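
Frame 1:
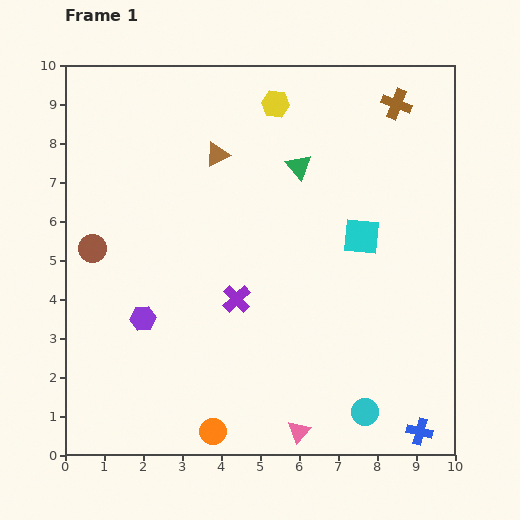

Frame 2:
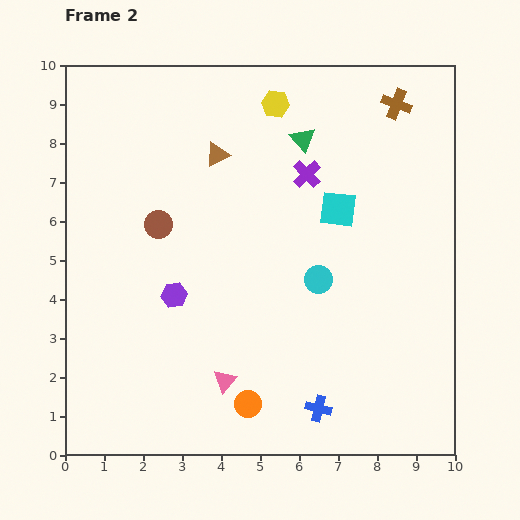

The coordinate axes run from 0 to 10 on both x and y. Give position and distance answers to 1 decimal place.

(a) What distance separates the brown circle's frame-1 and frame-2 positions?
1.8

The brown circle moved from (0.7, 5.3) to (2.4, 5.9), a distance of √(1.7² + 0.6²) ≈ 1.8.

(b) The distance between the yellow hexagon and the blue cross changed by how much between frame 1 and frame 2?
-1.3

Distance in frame 1: 9.2. Distance in frame 2: 7.9.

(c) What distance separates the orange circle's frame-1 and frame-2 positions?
1.1

The orange circle moved from (3.8, 0.6) to (4.7, 1.3), a distance of √(0.9² + 0.7²) ≈ 1.1.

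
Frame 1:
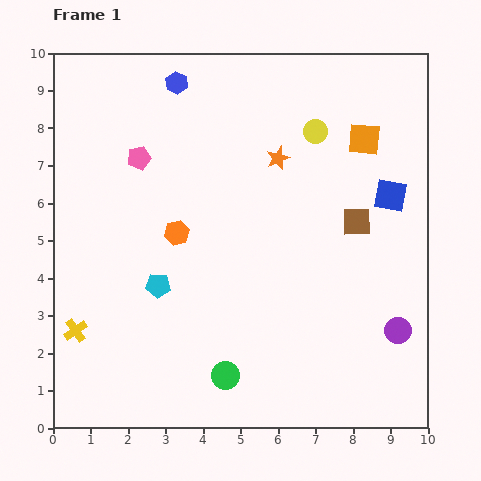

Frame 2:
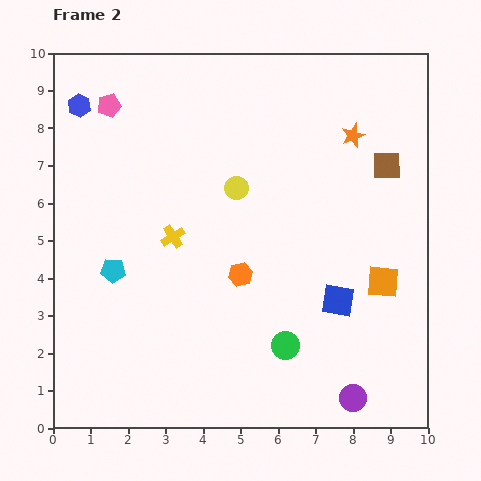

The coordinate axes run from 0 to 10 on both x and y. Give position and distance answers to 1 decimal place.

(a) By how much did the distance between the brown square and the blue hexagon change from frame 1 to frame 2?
+2.3

Distance in frame 1: 6.1. Distance in frame 2: 8.4.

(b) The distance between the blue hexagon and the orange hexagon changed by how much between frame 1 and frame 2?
+2.2

Distance in frame 1: 4.0. Distance in frame 2: 6.2.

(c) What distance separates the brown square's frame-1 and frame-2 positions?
1.7

The brown square moved from (8.1, 5.5) to (8.9, 7.0), a distance of √(0.8² + 1.5²) ≈ 1.7.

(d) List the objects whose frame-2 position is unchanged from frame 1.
none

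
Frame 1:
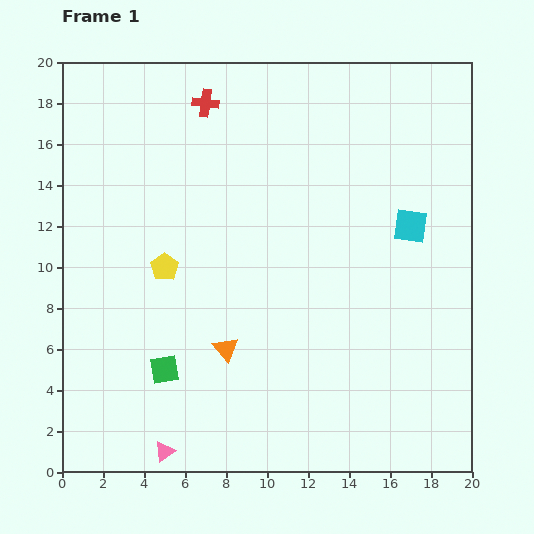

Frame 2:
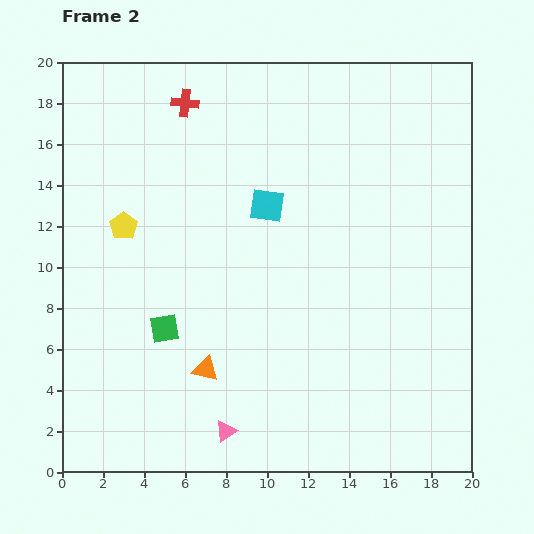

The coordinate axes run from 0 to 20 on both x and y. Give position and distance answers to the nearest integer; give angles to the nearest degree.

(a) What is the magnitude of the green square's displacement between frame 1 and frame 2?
2

The green square moved from (5, 5) to (5, 7), a distance of √(0² + 2²) ≈ 2.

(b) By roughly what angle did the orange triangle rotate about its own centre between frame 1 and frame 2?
38° counter-clockwise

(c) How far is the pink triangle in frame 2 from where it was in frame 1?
3

The pink triangle moved from (5, 1) to (8, 2), a distance of √(3² + 1²) ≈ 3.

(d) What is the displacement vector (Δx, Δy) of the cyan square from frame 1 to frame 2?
(-7, 1)

The cyan square was at (17, 12) in frame 1 and (10, 13) in frame 2.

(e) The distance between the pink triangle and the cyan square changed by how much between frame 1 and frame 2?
-5

Distance in frame 1: 16. Distance in frame 2: 11.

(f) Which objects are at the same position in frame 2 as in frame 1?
none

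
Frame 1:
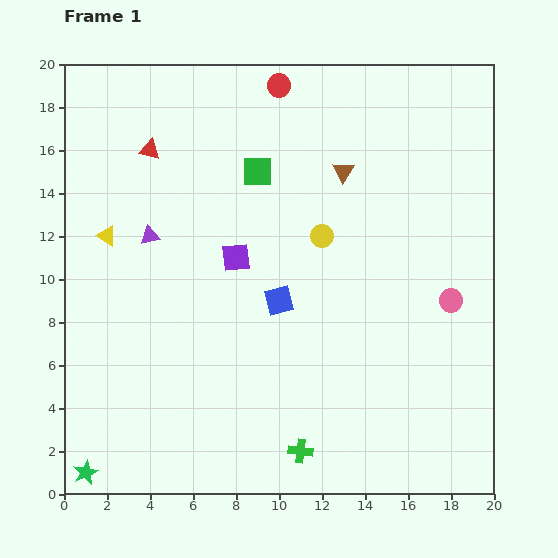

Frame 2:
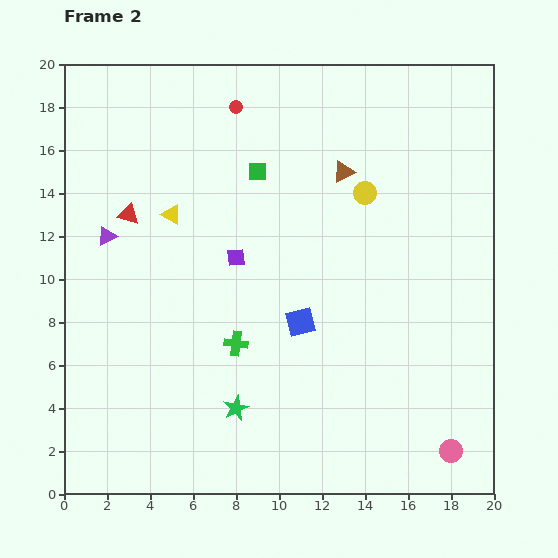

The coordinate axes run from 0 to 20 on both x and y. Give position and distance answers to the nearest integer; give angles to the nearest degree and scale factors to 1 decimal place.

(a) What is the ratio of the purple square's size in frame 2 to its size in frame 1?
0.6×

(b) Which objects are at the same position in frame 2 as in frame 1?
the green square, the brown triangle, the purple square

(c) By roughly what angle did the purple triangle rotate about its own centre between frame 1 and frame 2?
16° counter-clockwise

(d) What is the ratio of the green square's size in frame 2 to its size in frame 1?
0.6×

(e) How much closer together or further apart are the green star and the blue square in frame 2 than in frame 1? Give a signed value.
-7

Distance in frame 1: 12. Distance in frame 2: 5.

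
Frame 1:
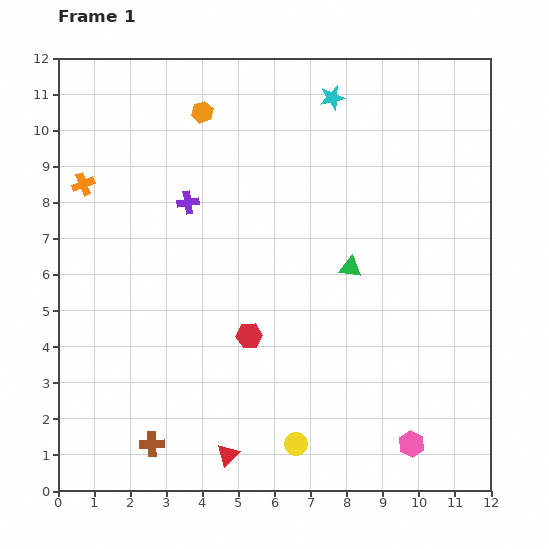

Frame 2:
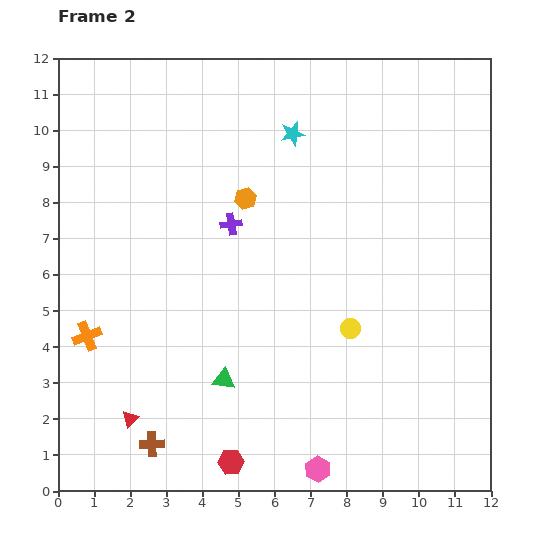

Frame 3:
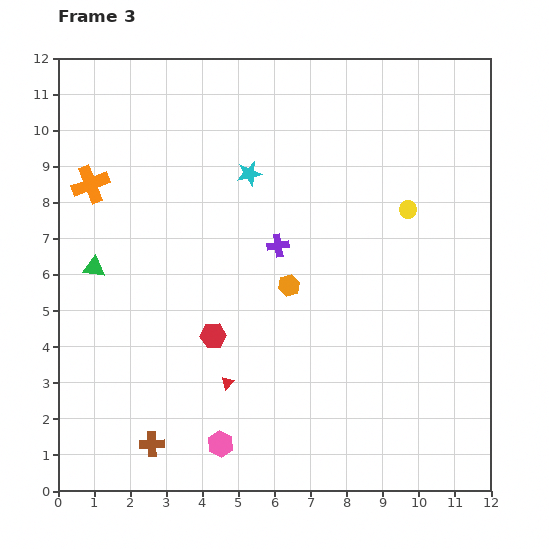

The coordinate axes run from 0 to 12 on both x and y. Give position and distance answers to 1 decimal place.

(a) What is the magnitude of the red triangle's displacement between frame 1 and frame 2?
2.9

The red triangle moved from (4.7, 1.0) to (2.0, 2.0), a distance of √(2.7² + 1.0²) ≈ 2.9.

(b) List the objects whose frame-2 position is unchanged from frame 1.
the brown cross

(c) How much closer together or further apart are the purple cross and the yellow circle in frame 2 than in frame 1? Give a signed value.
-2.9

Distance in frame 1: 7.3. Distance in frame 2: 4.4.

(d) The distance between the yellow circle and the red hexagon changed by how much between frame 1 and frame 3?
+3.1

Distance in frame 1: 3.3. Distance in frame 3: 6.4.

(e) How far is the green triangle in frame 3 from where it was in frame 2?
4.8

The green triangle moved from (4.6, 3.1) to (1.0, 6.2), a distance of √(3.6² + 3.1²) ≈ 4.8.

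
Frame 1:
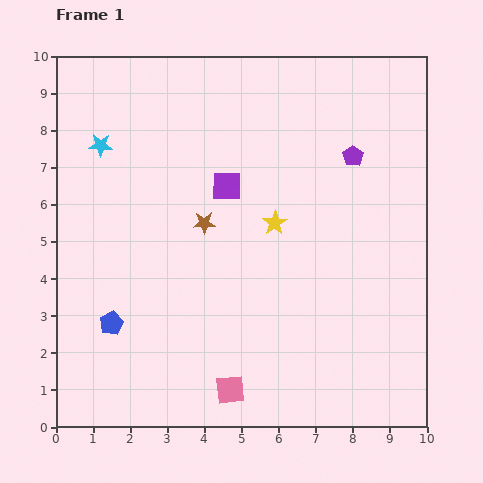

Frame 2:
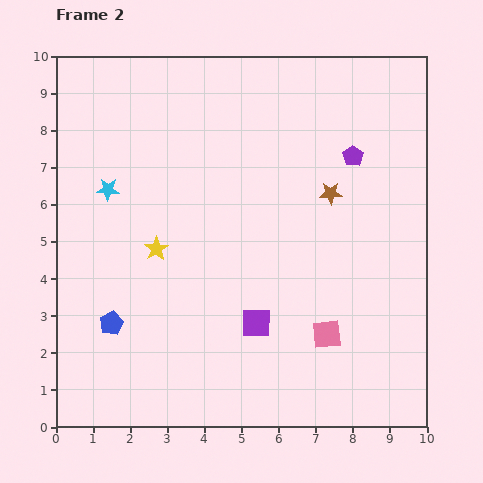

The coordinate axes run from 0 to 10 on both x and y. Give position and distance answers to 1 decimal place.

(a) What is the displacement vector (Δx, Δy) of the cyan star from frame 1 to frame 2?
(0.2, -1.2)

The cyan star was at (1.2, 7.6) in frame 1 and (1.4, 6.4) in frame 2.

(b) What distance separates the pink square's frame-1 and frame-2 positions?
3.0

The pink square moved from (4.7, 1.0) to (7.3, 2.5), a distance of √(2.6² + 1.5²) ≈ 3.0.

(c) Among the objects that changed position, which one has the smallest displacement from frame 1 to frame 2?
the cyan star

(moved 1.2)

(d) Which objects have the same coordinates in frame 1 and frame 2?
the purple pentagon, the blue pentagon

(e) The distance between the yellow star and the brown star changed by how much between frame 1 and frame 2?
+3.0

Distance in frame 1: 1.9. Distance in frame 2: 4.9.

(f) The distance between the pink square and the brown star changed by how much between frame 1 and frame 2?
-0.8

Distance in frame 1: 4.6. Distance in frame 2: 3.8.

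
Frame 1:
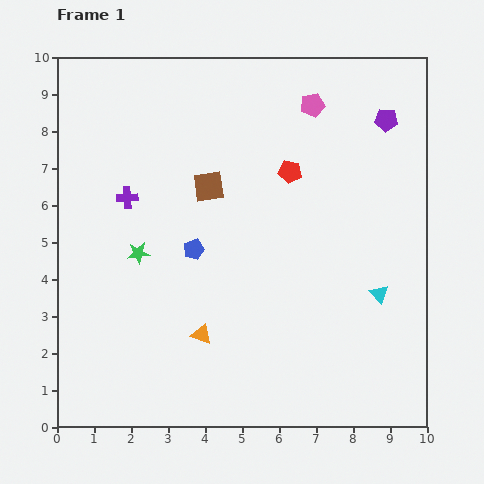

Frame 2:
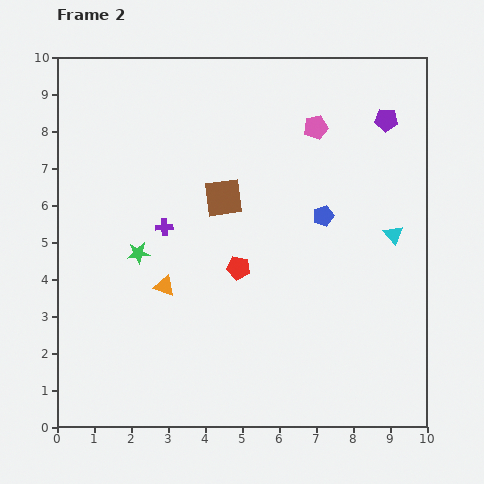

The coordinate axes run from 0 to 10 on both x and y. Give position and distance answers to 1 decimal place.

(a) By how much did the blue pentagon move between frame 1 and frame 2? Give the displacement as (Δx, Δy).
(3.5, 0.9)

The blue pentagon was at (3.7, 4.8) in frame 1 and (7.2, 5.7) in frame 2.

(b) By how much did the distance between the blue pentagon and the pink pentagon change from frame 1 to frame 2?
-2.6

Distance in frame 1: 5.0. Distance in frame 2: 2.4.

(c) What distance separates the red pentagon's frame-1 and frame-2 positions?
3.0

The red pentagon moved from (6.3, 6.9) to (4.9, 4.3), a distance of √(1.4² + 2.6²) ≈ 3.0.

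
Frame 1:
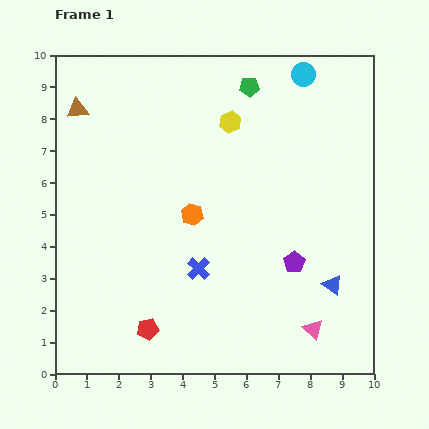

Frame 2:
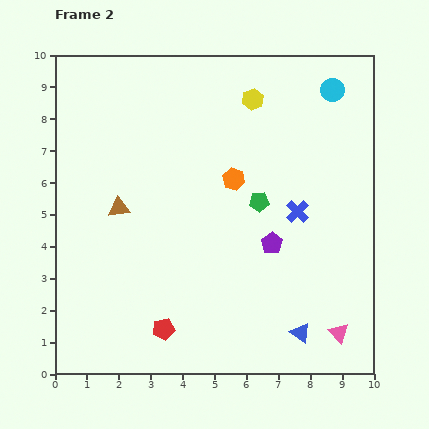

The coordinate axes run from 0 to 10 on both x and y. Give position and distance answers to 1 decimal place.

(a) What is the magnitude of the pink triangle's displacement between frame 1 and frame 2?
0.8

The pink triangle moved from (8.1, 1.4) to (8.9, 1.3), a distance of √(0.8² + 0.1²) ≈ 0.8.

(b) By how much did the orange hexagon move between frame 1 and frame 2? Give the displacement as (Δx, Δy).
(1.3, 1.1)

The orange hexagon was at (4.3, 5.0) in frame 1 and (5.6, 6.1) in frame 2.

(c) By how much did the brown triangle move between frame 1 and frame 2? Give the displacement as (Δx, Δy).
(1.3, -3.1)

The brown triangle was at (0.7, 8.3) in frame 1 and (2.0, 5.2) in frame 2.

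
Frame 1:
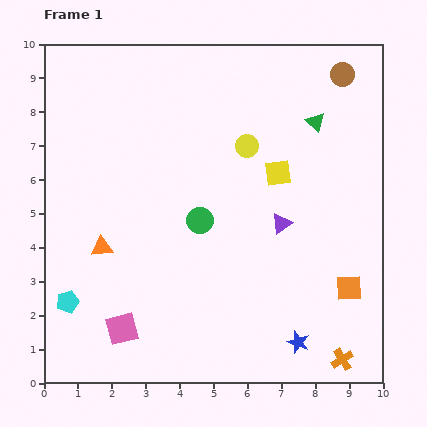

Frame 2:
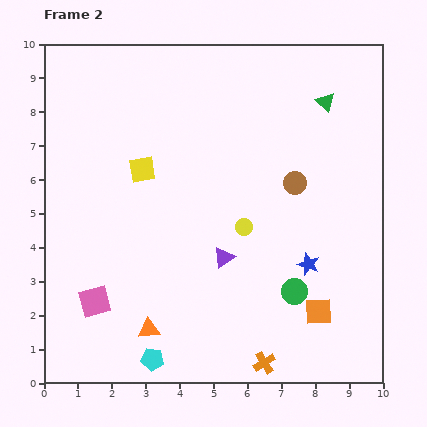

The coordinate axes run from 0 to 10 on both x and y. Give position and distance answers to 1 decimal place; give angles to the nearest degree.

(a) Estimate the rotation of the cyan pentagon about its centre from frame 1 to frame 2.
23° clockwise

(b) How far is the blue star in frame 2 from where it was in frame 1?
2.3

The blue star moved from (7.5, 1.2) to (7.8, 3.5), a distance of √(0.3² + 2.3²) ≈ 2.3.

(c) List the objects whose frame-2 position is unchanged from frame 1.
none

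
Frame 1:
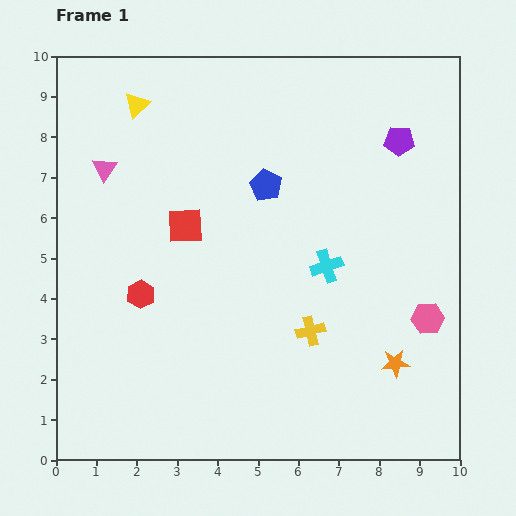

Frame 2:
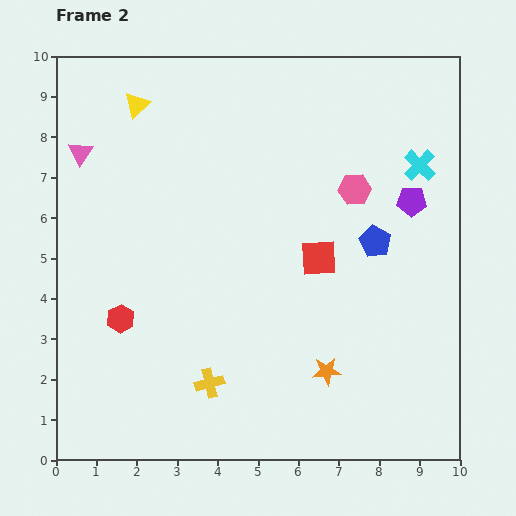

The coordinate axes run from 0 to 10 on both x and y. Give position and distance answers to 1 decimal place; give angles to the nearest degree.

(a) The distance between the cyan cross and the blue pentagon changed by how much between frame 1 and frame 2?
-0.3

Distance in frame 1: 2.5. Distance in frame 2: 2.2.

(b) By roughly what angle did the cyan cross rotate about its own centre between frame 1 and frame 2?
28° counter-clockwise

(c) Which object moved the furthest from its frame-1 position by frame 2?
the pink hexagon

(moved 3.7; next 3.4)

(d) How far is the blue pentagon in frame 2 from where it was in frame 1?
3.0

The blue pentagon moved from (5.2, 6.8) to (7.9, 5.4), a distance of √(2.7² + 1.4²) ≈ 3.0.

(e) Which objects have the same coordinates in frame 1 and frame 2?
the yellow triangle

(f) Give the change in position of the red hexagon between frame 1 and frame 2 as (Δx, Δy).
(-0.5, -0.6)

The red hexagon was at (2.1, 4.1) in frame 1 and (1.6, 3.5) in frame 2.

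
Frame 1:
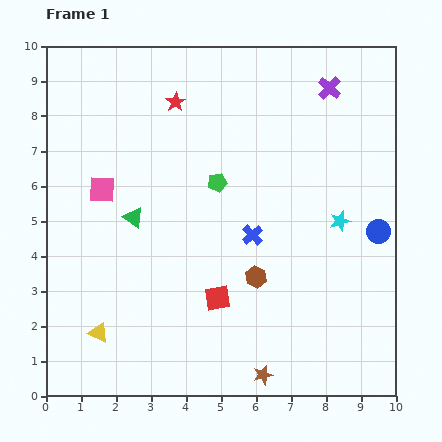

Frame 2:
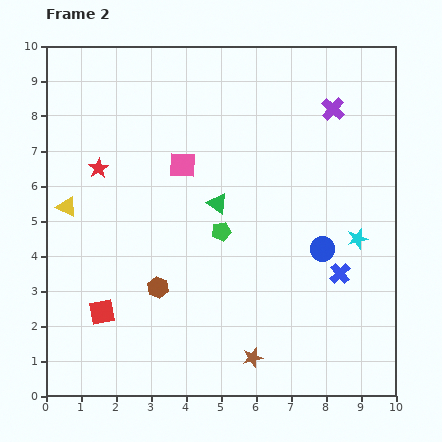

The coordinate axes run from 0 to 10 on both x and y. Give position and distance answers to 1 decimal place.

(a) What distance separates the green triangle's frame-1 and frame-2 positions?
2.4

The green triangle moved from (2.5, 5.1) to (4.9, 5.5), a distance of √(2.4² + 0.4²) ≈ 2.4.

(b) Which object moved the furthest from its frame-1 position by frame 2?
the yellow triangle

(moved 3.7; next 3.3)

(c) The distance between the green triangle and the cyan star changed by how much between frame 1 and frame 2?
-1.8

Distance in frame 1: 5.9. Distance in frame 2: 4.1.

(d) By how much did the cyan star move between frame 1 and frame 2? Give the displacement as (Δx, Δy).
(0.5, -0.5)

The cyan star was at (8.4, 5.0) in frame 1 and (8.9, 4.5) in frame 2.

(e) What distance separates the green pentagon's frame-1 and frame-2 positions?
1.4

The green pentagon moved from (4.9, 6.1) to (5.0, 4.7), a distance of √(0.1² + 1.4²) ≈ 1.4.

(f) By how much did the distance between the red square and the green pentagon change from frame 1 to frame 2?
+0.8

Distance in frame 1: 3.3. Distance in frame 2: 4.1.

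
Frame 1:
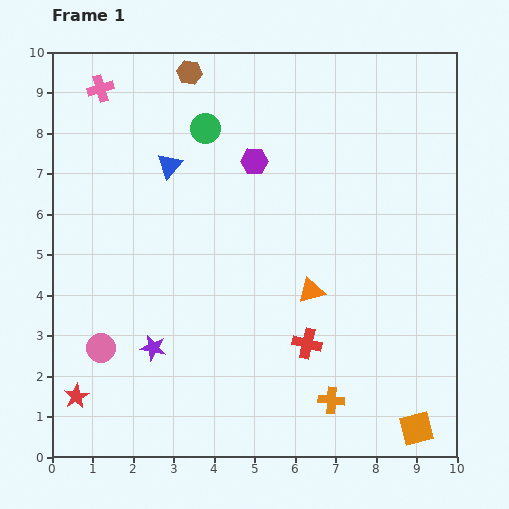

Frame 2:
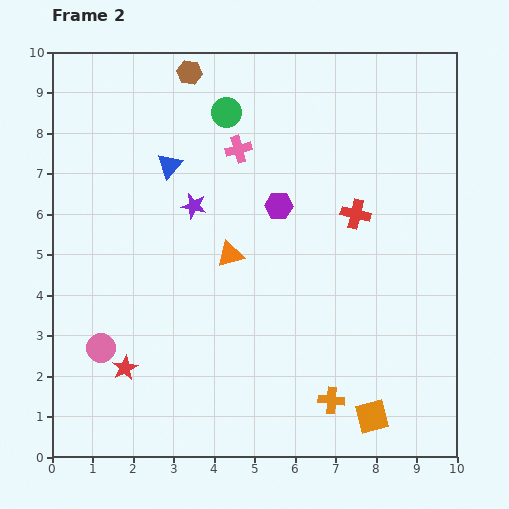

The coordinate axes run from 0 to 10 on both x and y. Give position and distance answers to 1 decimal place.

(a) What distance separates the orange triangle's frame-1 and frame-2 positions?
2.2

The orange triangle moved from (6.4, 4.1) to (4.4, 5.0), a distance of √(2.0² + 0.9²) ≈ 2.2.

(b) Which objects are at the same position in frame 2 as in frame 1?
the brown hexagon, the orange cross, the pink circle, the blue triangle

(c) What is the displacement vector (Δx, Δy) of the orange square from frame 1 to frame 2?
(-1.1, 0.3)

The orange square was at (9.0, 0.7) in frame 1 and (7.9, 1.0) in frame 2.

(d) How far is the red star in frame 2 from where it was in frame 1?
1.4

The red star moved from (0.6, 1.5) to (1.8, 2.2), a distance of √(1.2² + 0.7²) ≈ 1.4.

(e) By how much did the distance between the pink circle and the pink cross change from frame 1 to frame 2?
-0.4

Distance in frame 1: 6.4. Distance in frame 2: 6.0.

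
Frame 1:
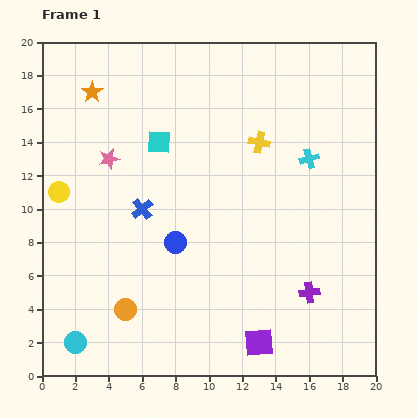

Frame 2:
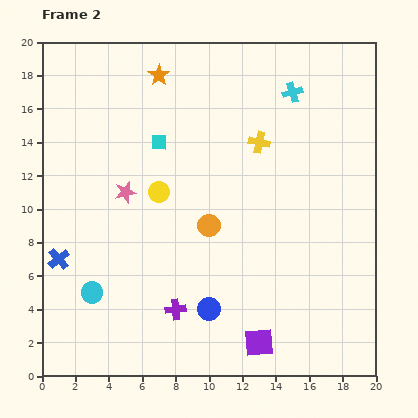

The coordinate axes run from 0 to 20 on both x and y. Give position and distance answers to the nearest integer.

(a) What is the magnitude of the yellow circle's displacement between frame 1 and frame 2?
6

The yellow circle moved from (1, 11) to (7, 11), a distance of √(6² + 0²) ≈ 6.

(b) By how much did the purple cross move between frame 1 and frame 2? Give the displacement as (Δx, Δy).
(-8, -1)

The purple cross was at (16, 5) in frame 1 and (8, 4) in frame 2.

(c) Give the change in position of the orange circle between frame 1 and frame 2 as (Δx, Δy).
(5, 5)

The orange circle was at (5, 4) in frame 1 and (10, 9) in frame 2.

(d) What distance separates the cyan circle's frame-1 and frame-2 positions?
3

The cyan circle moved from (2, 2) to (3, 5), a distance of √(1² + 3²) ≈ 3.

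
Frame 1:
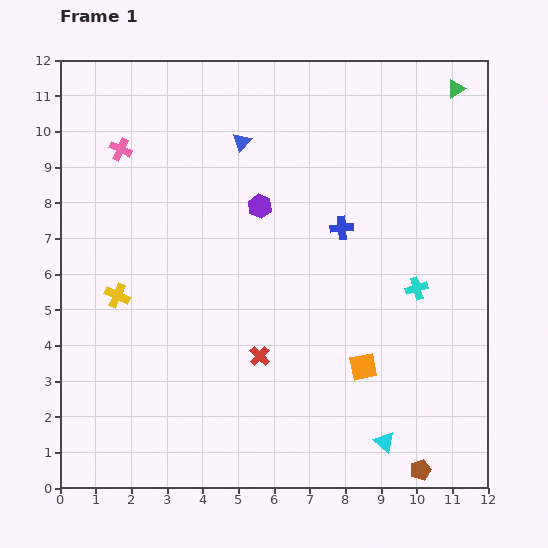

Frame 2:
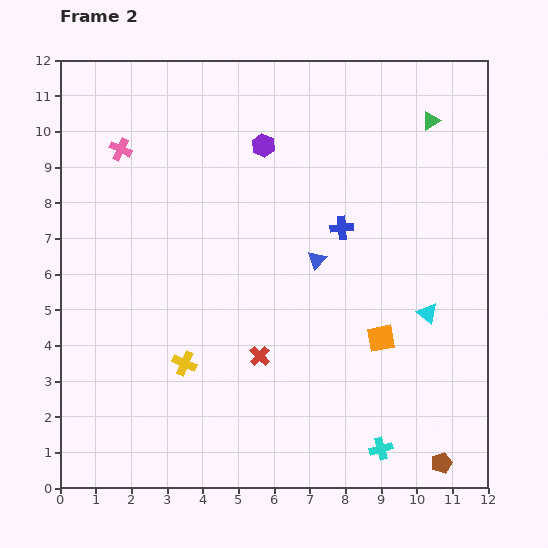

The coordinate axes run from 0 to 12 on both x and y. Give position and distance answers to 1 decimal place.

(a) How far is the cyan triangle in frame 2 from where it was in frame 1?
3.8

The cyan triangle moved from (9.1, 1.3) to (10.3, 4.9), a distance of √(1.2² + 3.6²) ≈ 3.8.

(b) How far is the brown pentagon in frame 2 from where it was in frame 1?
0.6

The brown pentagon moved from (10.1, 0.5) to (10.7, 0.7), a distance of √(0.6² + 0.2²) ≈ 0.6.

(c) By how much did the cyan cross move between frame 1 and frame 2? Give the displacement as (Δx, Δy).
(-1.0, -4.5)

The cyan cross was at (10.0, 5.6) in frame 1 and (9.0, 1.1) in frame 2.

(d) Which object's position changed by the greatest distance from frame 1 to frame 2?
the cyan cross

(moved 4.6; next 3.9)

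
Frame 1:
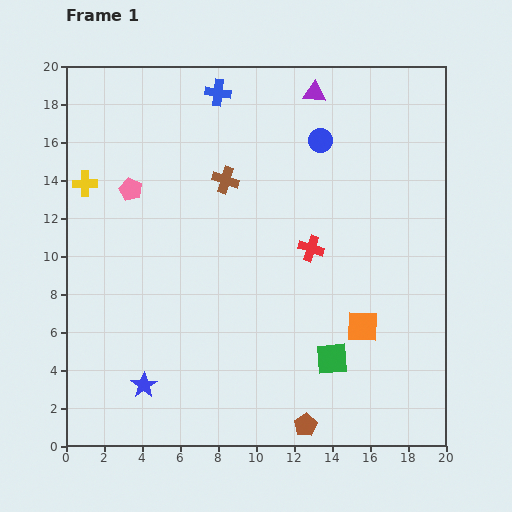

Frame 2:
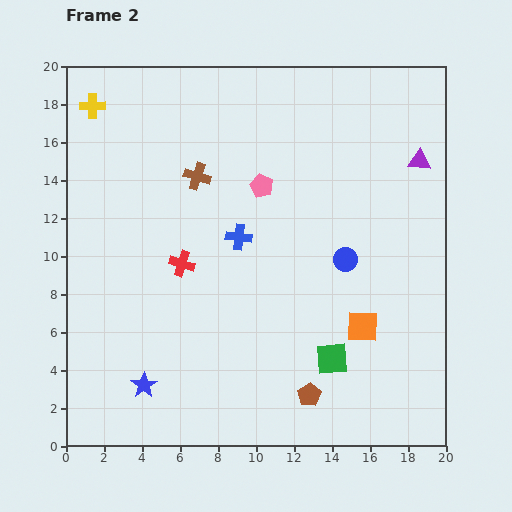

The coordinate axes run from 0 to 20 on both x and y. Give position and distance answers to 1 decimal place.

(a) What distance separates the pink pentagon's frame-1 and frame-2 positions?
6.9

The pink pentagon moved from (3.4, 13.5) to (10.3, 13.7), a distance of √(6.9² + 0.2²) ≈ 6.9.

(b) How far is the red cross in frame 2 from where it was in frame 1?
6.8

The red cross moved from (12.9, 10.4) to (6.1, 9.6), a distance of √(6.8² + 0.8²) ≈ 6.8.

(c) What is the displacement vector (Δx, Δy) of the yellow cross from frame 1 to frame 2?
(0.4, 4.1)

The yellow cross was at (1.0, 13.8) in frame 1 and (1.4, 17.9) in frame 2.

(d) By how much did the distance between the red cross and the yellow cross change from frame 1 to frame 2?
-2.9

Distance in frame 1: 12.4. Distance in frame 2: 9.5.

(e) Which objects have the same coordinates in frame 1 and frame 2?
the orange square, the green square, the blue star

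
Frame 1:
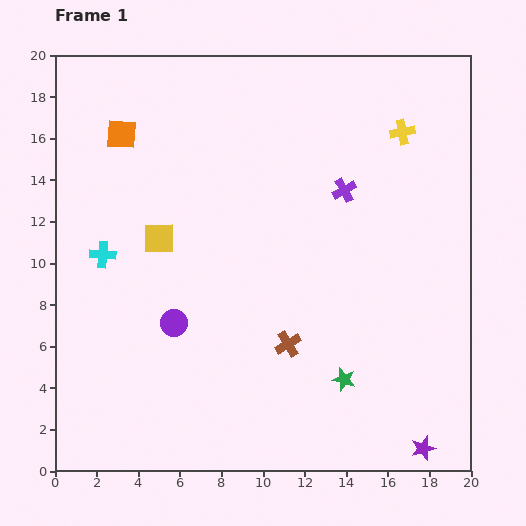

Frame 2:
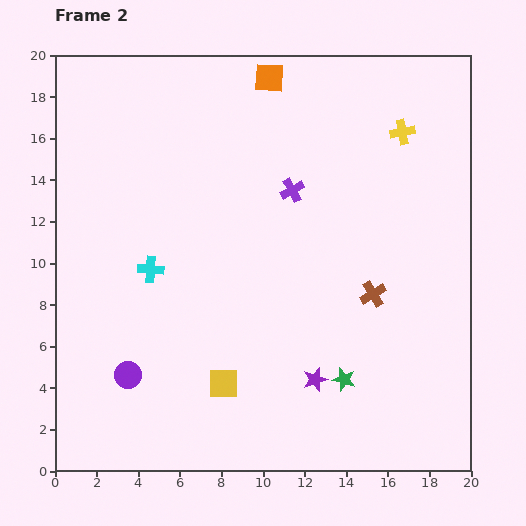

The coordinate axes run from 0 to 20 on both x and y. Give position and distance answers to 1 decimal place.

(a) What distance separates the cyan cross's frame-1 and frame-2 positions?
2.4

The cyan cross moved from (2.3, 10.4) to (4.6, 9.7), a distance of √(2.3² + 0.7²) ≈ 2.4.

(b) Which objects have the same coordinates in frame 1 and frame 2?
the yellow cross, the green star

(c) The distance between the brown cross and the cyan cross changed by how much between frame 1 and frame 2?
+0.9

Distance in frame 1: 9.9. Distance in frame 2: 10.8.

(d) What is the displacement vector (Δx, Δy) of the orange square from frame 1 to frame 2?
(7.1, 2.7)

The orange square was at (3.2, 16.2) in frame 1 and (10.3, 18.9) in frame 2.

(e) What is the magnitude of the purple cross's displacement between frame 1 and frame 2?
2.5

The purple cross moved from (13.9, 13.5) to (11.4, 13.5), a distance of √(2.5² + 0.0²) ≈ 2.5.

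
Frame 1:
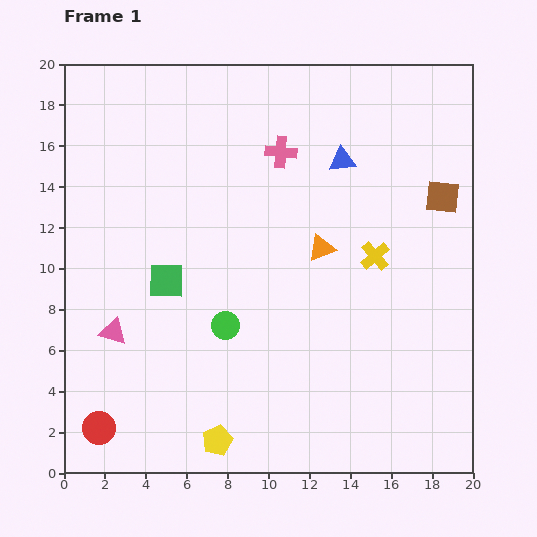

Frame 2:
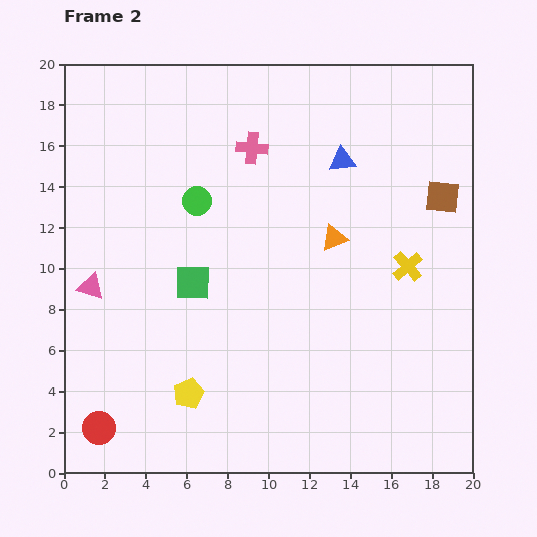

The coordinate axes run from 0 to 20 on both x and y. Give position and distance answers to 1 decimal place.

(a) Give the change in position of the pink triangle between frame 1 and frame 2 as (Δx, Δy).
(-1.1, 2.2)

The pink triangle was at (2.4, 6.9) in frame 1 and (1.3, 9.1) in frame 2.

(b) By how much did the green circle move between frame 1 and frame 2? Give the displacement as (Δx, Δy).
(-1.4, 6.1)

The green circle was at (7.9, 7.2) in frame 1 and (6.5, 13.3) in frame 2.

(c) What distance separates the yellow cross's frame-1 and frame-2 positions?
1.7

The yellow cross moved from (15.2, 10.6) to (16.8, 10.1), a distance of √(1.6² + 0.5²) ≈ 1.7.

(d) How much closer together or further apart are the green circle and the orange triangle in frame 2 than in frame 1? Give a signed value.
+0.9

Distance in frame 1: 6.0. Distance in frame 2: 6.9.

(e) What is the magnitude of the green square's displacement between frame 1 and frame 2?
1.3

The green square moved from (5.0, 9.4) to (6.3, 9.3), a distance of √(1.3² + 0.1²) ≈ 1.3.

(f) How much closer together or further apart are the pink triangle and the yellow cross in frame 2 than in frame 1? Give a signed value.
+2.2

Distance in frame 1: 13.3. Distance in frame 2: 15.5.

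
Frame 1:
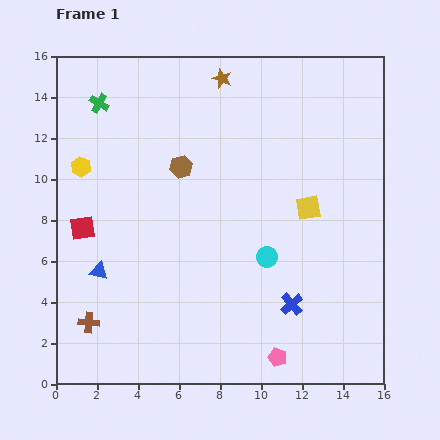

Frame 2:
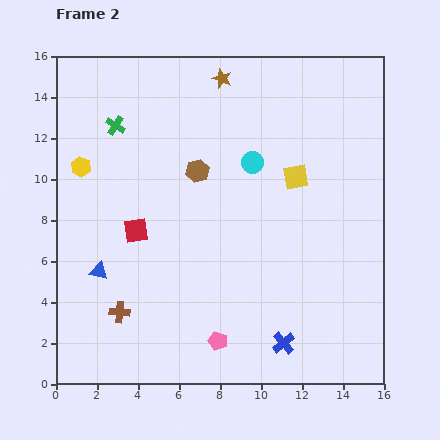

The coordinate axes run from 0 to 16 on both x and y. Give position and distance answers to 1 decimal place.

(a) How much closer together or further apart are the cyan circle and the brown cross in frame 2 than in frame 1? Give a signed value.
+0.5

Distance in frame 1: 9.3. Distance in frame 2: 9.8.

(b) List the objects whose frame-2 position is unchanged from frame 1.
the blue triangle, the yellow hexagon, the brown star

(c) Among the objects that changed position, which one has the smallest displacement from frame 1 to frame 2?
the brown hexagon

(moved 0.8)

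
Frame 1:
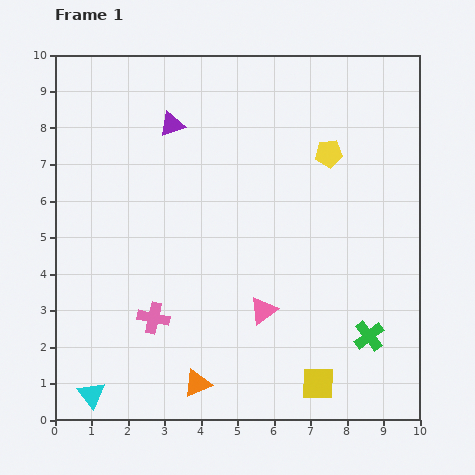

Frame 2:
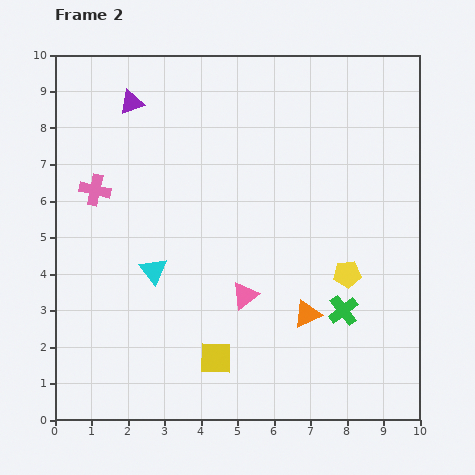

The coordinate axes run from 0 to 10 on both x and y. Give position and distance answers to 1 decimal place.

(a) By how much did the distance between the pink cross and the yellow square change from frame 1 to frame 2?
+0.9

Distance in frame 1: 4.8. Distance in frame 2: 5.7.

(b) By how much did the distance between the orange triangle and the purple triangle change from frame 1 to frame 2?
+0.4

Distance in frame 1: 7.1. Distance in frame 2: 7.5.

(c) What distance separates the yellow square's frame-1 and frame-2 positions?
2.9

The yellow square moved from (7.2, 1.0) to (4.4, 1.7), a distance of √(2.8² + 0.7²) ≈ 2.9.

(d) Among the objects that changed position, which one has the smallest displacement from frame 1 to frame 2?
the pink triangle

(moved 0.6)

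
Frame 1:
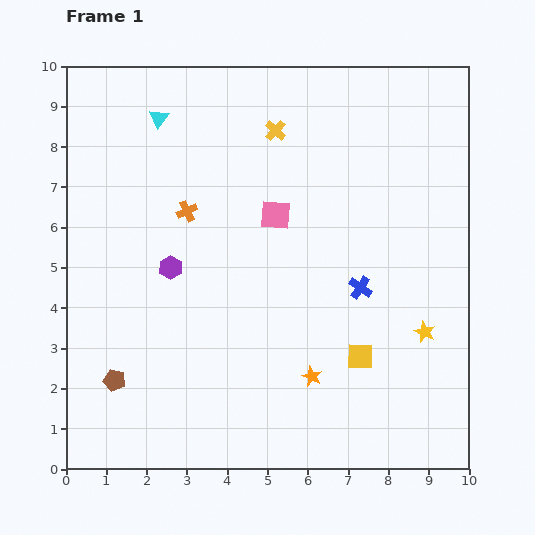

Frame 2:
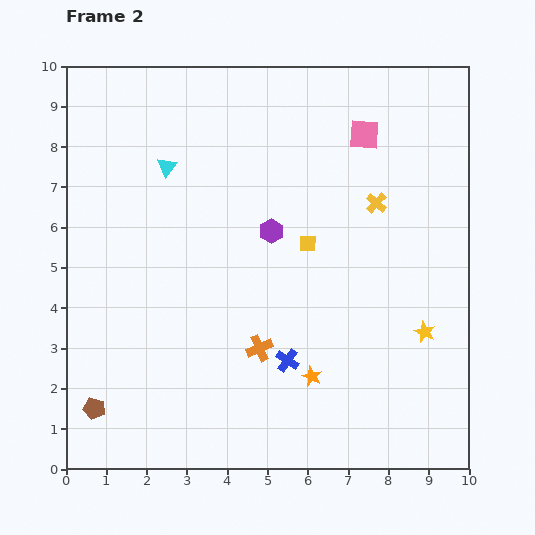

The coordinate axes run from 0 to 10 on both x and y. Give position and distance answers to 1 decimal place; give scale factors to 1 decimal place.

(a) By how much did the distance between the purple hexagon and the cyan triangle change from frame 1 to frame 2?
-0.6

Distance in frame 1: 3.7. Distance in frame 2: 3.1.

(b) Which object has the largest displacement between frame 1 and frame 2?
the orange cross

(moved 3.8; next 3.1)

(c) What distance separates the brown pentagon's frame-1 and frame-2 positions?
0.9

The brown pentagon moved from (1.2, 2.2) to (0.7, 1.5), a distance of √(0.5² + 0.7²) ≈ 0.9.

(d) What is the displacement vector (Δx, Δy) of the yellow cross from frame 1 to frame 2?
(2.5, -1.8)

The yellow cross was at (5.2, 8.4) in frame 1 and (7.7, 6.6) in frame 2.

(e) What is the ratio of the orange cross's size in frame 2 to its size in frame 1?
1.3×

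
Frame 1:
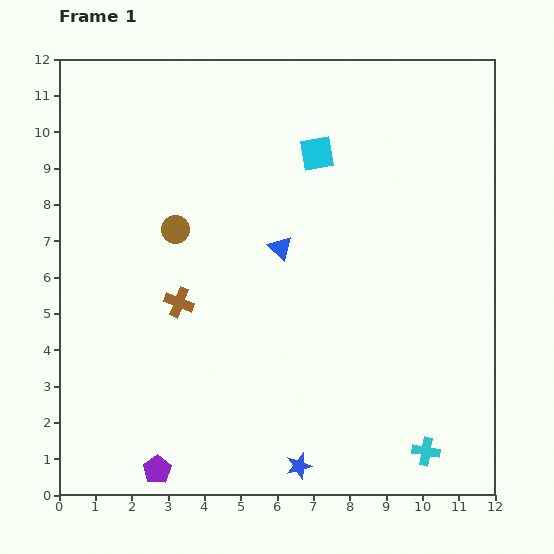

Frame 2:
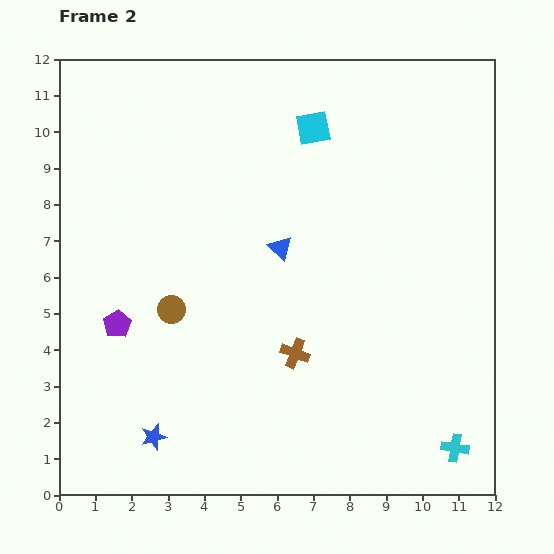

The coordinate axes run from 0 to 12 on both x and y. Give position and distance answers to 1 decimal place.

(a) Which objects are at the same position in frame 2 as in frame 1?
the blue triangle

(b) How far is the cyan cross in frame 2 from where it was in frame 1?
0.8

The cyan cross moved from (10.1, 1.2) to (10.9, 1.3), a distance of √(0.8² + 0.1²) ≈ 0.8.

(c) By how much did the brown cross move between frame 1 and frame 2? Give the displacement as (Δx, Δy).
(3.2, -1.4)

The brown cross was at (3.3, 5.3) in frame 1 and (6.5, 3.9) in frame 2.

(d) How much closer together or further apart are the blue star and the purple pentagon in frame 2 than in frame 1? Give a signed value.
-0.6

Distance in frame 1: 3.9. Distance in frame 2: 3.3.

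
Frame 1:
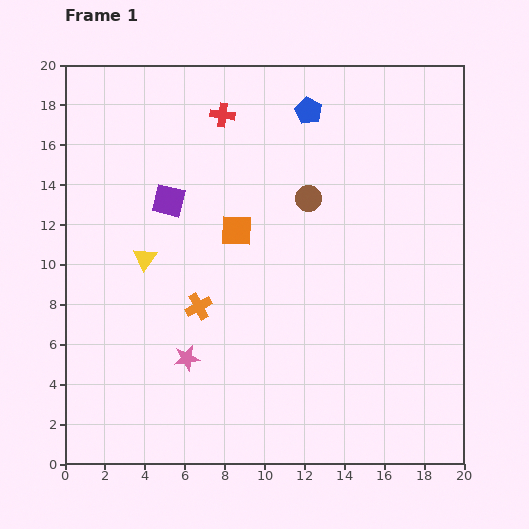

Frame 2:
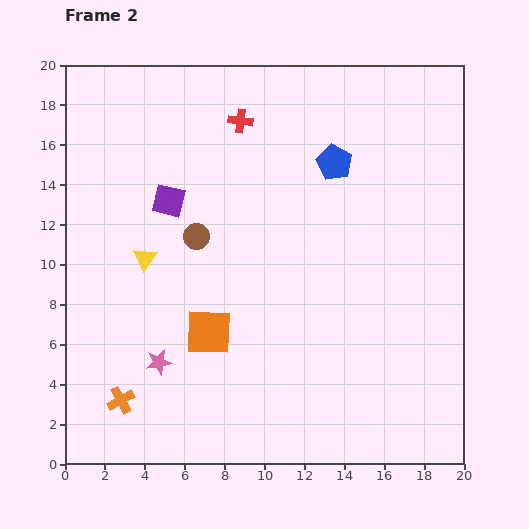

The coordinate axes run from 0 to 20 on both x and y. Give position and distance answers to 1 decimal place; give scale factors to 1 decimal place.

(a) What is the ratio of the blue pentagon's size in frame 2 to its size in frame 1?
1.3×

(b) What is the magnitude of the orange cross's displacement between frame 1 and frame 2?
6.1

The orange cross moved from (6.7, 7.9) to (2.8, 3.2), a distance of √(3.9² + 4.7²) ≈ 6.1.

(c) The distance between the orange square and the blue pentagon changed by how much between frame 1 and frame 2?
+3.6

Distance in frame 1: 7.0. Distance in frame 2: 10.6.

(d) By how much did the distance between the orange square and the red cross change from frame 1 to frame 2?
+4.9

Distance in frame 1: 5.8. Distance in frame 2: 10.7.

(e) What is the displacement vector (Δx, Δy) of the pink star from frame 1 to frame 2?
(-1.4, -0.2)

The pink star was at (6.1, 5.3) in frame 1 and (4.7, 5.1) in frame 2.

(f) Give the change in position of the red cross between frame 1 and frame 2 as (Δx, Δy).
(0.9, -0.3)

The red cross was at (7.9, 17.5) in frame 1 and (8.8, 17.2) in frame 2.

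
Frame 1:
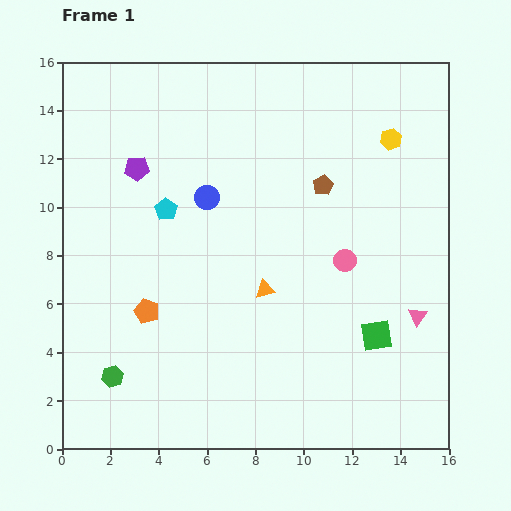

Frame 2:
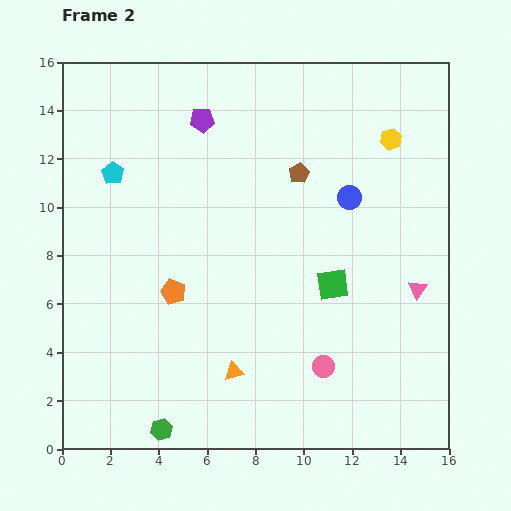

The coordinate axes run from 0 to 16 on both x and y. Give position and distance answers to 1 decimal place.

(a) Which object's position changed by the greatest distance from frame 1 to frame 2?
the blue circle

(moved 5.9; next 4.5)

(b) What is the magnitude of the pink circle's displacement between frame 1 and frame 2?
4.5

The pink circle moved from (11.7, 7.8) to (10.8, 3.4), a distance of √(0.9² + 4.4²) ≈ 4.5.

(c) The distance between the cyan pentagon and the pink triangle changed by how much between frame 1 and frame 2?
+2.2

Distance in frame 1: 11.3. Distance in frame 2: 13.5.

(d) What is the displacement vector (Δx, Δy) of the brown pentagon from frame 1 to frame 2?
(-1.0, 0.5)

The brown pentagon was at (10.8, 10.9) in frame 1 and (9.8, 11.4) in frame 2.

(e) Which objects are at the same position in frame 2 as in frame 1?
the yellow hexagon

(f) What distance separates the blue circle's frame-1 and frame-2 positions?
5.9

The blue circle moved from (6.0, 10.4) to (11.9, 10.4), a distance of √(5.9² + 0.0²) ≈ 5.9.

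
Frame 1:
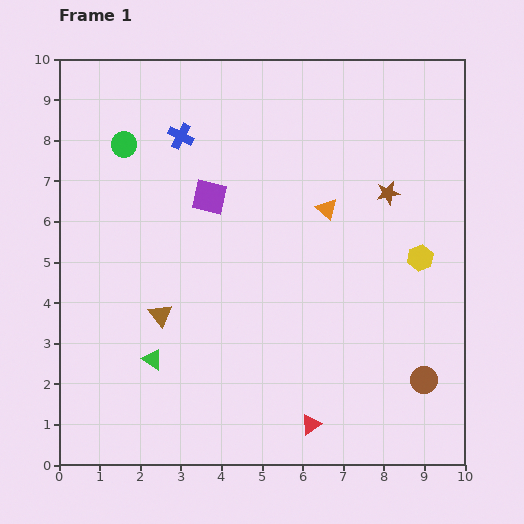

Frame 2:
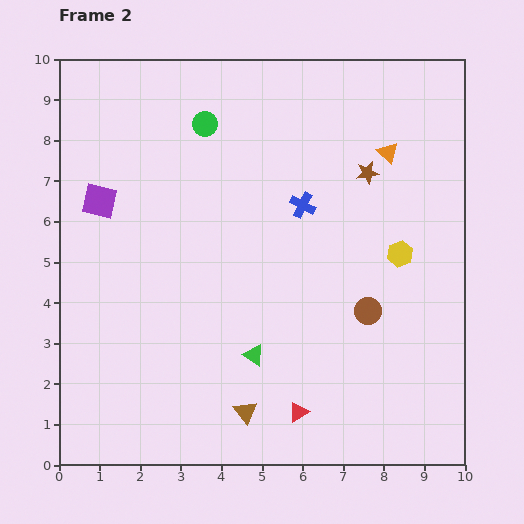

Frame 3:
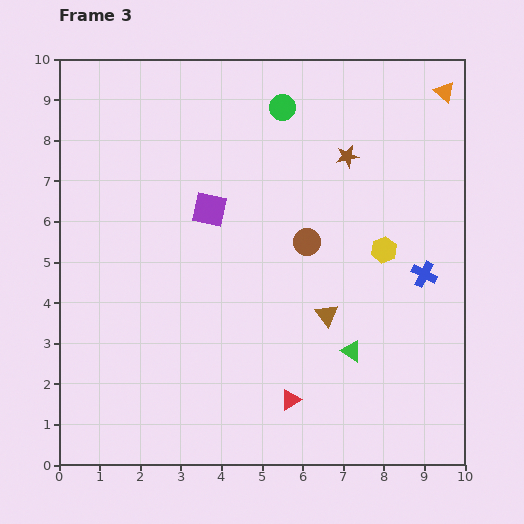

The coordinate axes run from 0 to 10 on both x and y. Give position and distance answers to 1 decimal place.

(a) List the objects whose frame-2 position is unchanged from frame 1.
none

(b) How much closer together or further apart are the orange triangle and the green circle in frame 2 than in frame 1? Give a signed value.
-0.6

Distance in frame 1: 5.2. Distance in frame 2: 4.6.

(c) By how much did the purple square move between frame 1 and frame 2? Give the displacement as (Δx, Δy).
(-2.7, -0.1)

The purple square was at (3.7, 6.6) in frame 1 and (1.0, 6.5) in frame 2.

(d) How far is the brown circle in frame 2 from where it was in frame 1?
2.2

The brown circle moved from (9.0, 2.1) to (7.6, 3.8), a distance of √(1.4² + 1.7²) ≈ 2.2.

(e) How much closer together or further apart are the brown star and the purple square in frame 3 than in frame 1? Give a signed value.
-0.8

Distance in frame 1: 4.4. Distance in frame 3: 3.6.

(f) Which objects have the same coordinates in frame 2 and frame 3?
none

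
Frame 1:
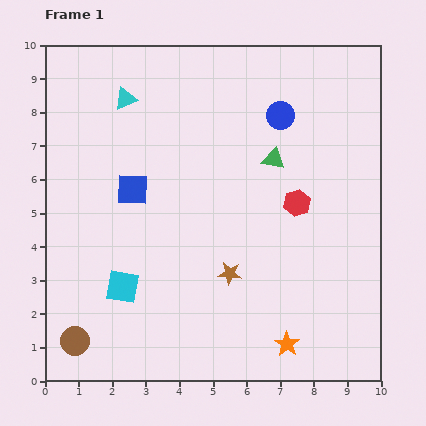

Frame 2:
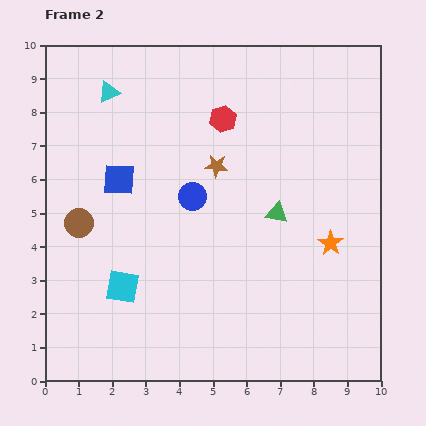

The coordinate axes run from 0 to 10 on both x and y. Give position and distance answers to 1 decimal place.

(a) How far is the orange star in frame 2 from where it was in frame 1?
3.3

The orange star moved from (7.2, 1.1) to (8.5, 4.1), a distance of √(1.3² + 3.0²) ≈ 3.3.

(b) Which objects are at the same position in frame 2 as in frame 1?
the cyan square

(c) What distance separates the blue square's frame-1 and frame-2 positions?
0.5

The blue square moved from (2.6, 5.7) to (2.2, 6.0), a distance of √(0.4² + 0.3²) ≈ 0.5.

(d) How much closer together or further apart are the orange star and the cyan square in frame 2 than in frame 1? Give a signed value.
+1.1

Distance in frame 1: 5.2. Distance in frame 2: 6.3.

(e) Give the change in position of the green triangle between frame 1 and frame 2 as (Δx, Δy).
(0.1, -1.6)

The green triangle was at (6.8, 6.6) in frame 1 and (6.9, 5.0) in frame 2.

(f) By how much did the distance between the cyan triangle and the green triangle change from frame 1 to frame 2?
+1.4

Distance in frame 1: 4.8. Distance in frame 2: 6.2.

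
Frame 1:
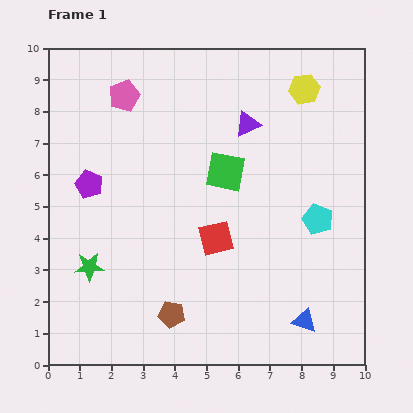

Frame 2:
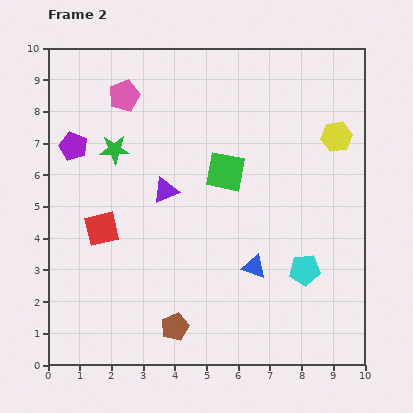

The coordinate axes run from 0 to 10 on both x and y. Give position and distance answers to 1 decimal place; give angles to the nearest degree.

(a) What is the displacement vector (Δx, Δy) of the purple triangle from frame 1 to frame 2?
(-2.6, -2.1)

The purple triangle was at (6.3, 7.6) in frame 1 and (3.7, 5.5) in frame 2.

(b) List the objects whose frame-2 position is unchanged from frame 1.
the pink pentagon, the green square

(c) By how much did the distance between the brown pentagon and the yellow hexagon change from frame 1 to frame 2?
-0.3

Distance in frame 1: 8.2. Distance in frame 2: 7.9.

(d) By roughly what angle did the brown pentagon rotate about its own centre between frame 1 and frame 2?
31° counter-clockwise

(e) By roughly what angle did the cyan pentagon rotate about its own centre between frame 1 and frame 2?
24° counter-clockwise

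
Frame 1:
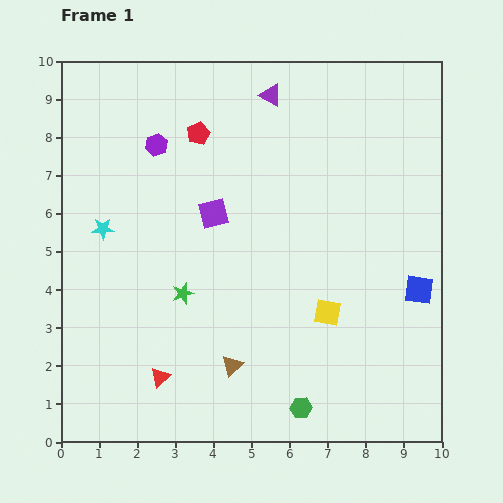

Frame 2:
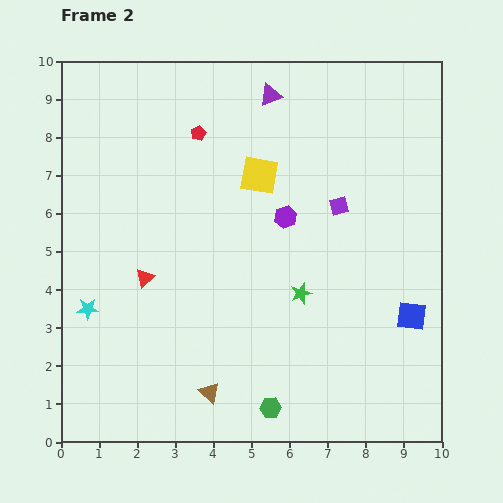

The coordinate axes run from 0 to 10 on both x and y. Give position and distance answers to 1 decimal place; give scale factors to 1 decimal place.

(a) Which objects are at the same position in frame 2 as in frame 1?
the purple triangle, the red pentagon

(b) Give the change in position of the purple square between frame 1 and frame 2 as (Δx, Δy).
(3.3, 0.2)

The purple square was at (4.0, 6.0) in frame 1 and (7.3, 6.2) in frame 2.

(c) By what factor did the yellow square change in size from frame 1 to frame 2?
1.4×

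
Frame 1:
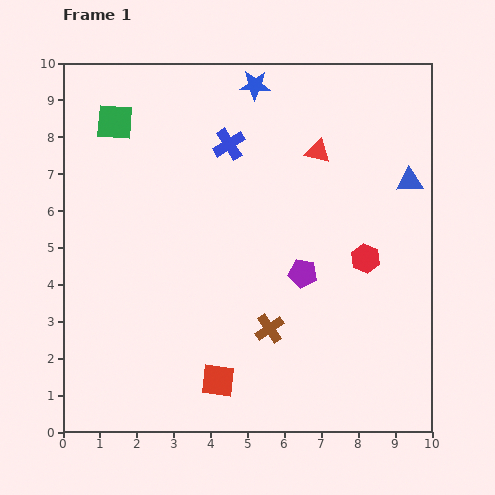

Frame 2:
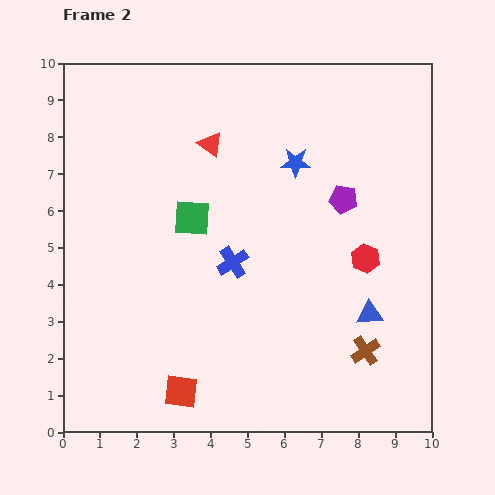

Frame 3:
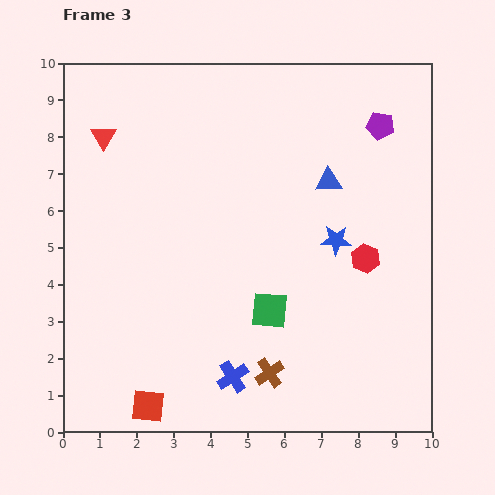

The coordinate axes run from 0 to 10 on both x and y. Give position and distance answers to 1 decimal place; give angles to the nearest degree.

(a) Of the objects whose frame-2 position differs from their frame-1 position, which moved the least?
the red square

(moved 1.0)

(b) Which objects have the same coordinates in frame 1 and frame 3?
the red hexagon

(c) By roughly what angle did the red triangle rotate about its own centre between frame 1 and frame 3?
45° clockwise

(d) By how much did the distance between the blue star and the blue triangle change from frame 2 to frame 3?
-3.0

Distance in frame 2: 4.6. Distance in frame 3: 1.6.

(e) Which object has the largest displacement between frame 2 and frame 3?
the blue triangle

(moved 3.8; next 3.3)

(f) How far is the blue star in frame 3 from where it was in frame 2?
2.4

The blue star moved from (6.3, 7.3) to (7.4, 5.2), a distance of √(1.1² + 2.1²) ≈ 2.4.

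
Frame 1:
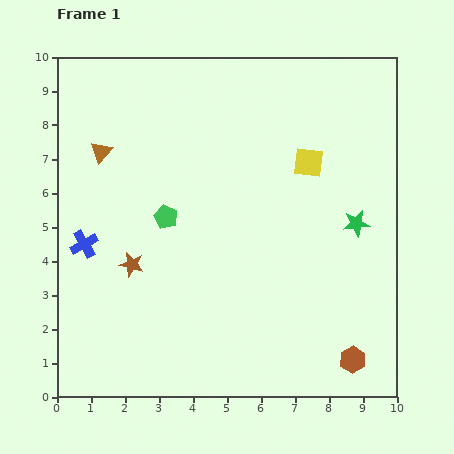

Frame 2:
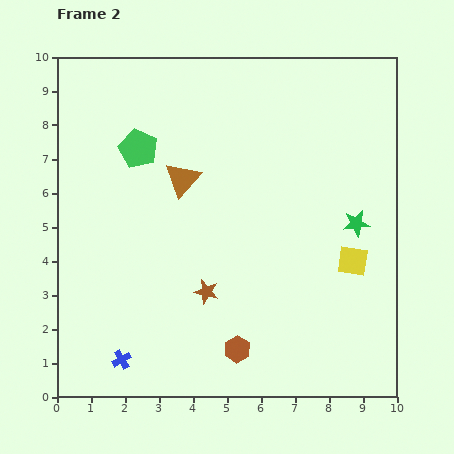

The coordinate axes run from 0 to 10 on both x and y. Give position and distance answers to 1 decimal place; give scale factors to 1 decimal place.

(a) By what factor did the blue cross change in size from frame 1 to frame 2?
0.7×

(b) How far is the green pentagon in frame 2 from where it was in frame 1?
2.2

The green pentagon moved from (3.2, 5.3) to (2.4, 7.3), a distance of √(0.8² + 2.0²) ≈ 2.2.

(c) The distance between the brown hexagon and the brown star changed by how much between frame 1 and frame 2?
-5.2

Distance in frame 1: 7.1. Distance in frame 2: 1.9.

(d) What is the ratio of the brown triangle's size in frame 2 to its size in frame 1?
1.6×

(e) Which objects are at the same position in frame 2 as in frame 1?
the green star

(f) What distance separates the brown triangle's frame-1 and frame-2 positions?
2.5

The brown triangle moved from (1.3, 7.2) to (3.7, 6.4), a distance of √(2.4² + 0.8²) ≈ 2.5.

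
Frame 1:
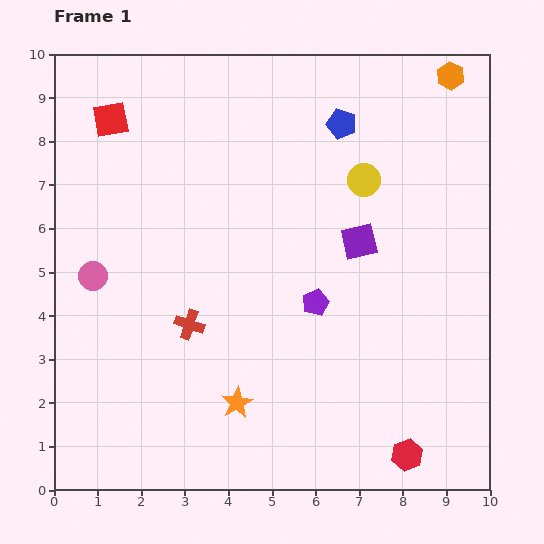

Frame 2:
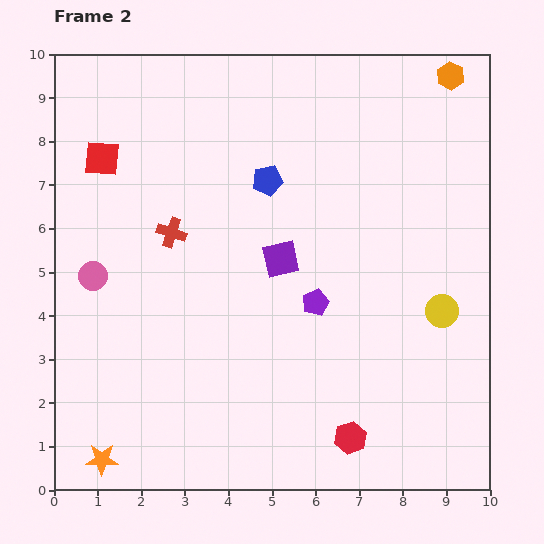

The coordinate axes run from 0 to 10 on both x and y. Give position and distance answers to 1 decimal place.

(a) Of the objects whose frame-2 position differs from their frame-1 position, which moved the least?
the red square

(moved 0.9)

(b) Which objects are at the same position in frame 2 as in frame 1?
the orange hexagon, the pink circle, the purple pentagon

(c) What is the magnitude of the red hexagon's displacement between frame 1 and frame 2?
1.4

The red hexagon moved from (8.1, 0.8) to (6.8, 1.2), a distance of √(1.3² + 0.4²) ≈ 1.4.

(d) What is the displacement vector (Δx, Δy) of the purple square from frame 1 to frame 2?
(-1.8, -0.4)

The purple square was at (7.0, 5.7) in frame 1 and (5.2, 5.3) in frame 2.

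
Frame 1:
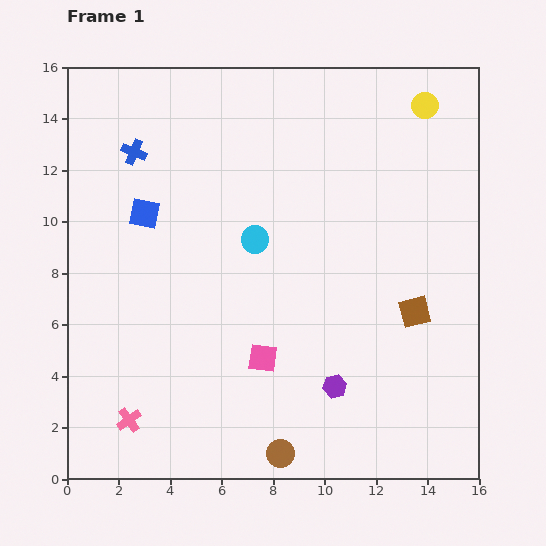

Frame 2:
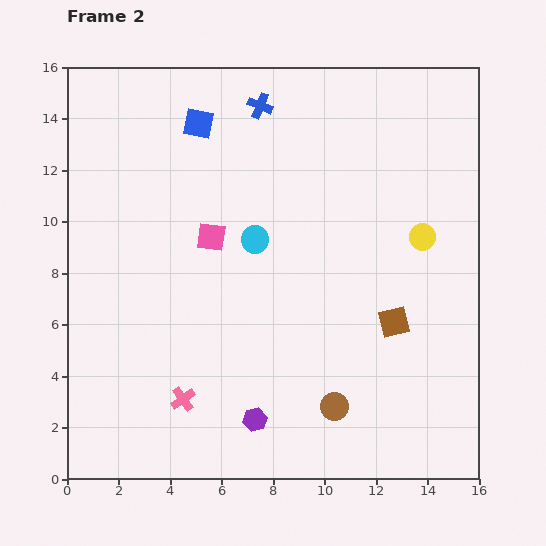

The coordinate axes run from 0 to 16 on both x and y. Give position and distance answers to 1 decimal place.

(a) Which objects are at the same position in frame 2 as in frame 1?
the cyan circle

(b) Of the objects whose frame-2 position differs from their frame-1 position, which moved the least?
the brown square

(moved 0.9)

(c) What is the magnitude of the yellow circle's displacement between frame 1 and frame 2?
5.1

The yellow circle moved from (13.9, 14.5) to (13.8, 9.4), a distance of √(0.1² + 5.1²) ≈ 5.1.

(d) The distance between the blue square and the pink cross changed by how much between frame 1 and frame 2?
+2.7

Distance in frame 1: 8.0. Distance in frame 2: 10.7.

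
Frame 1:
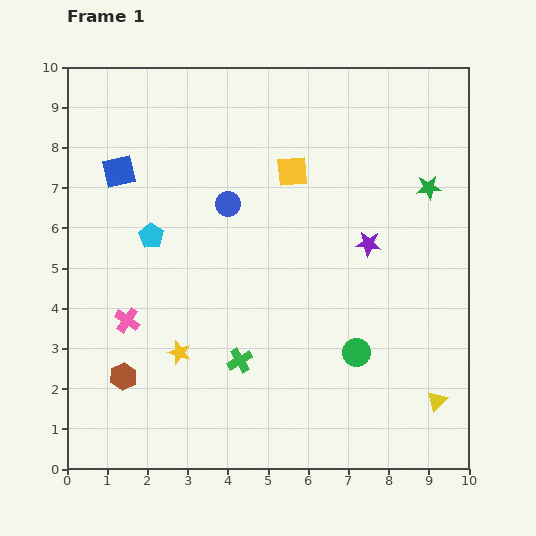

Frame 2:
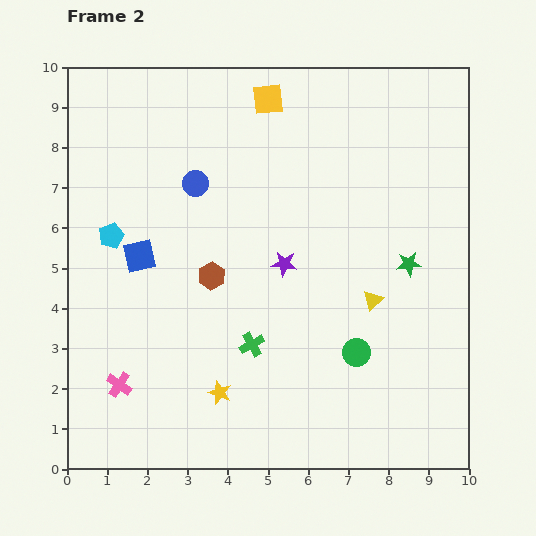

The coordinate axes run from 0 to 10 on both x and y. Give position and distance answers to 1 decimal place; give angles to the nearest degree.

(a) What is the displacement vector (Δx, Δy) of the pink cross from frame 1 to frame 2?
(-0.2, -1.6)

The pink cross was at (1.5, 3.7) in frame 1 and (1.3, 2.1) in frame 2.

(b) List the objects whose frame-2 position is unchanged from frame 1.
the green circle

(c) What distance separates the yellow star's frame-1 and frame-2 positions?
1.4

The yellow star moved from (2.8, 2.9) to (3.8, 1.9), a distance of √(1.0² + 1.0²) ≈ 1.4.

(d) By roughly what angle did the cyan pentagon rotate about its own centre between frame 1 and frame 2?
17° clockwise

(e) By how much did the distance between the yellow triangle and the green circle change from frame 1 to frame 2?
-0.9

Distance in frame 1: 2.3. Distance in frame 2: 1.4.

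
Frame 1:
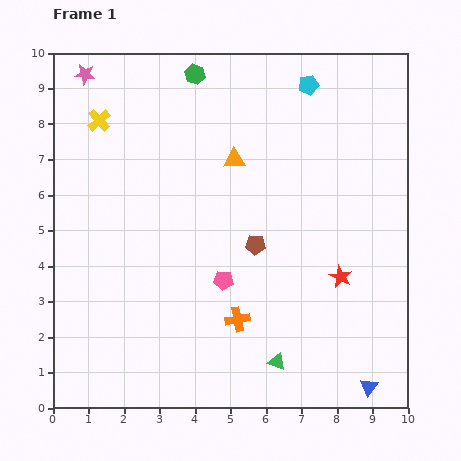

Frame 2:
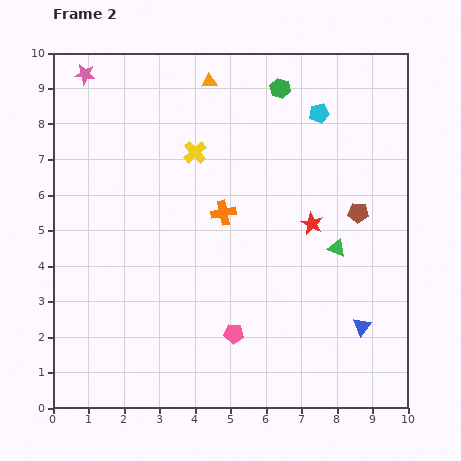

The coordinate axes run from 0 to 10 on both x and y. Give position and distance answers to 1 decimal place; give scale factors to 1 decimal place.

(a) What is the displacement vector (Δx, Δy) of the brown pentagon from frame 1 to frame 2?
(2.9, 0.9)

The brown pentagon was at (5.7, 4.6) in frame 1 and (8.6, 5.5) in frame 2.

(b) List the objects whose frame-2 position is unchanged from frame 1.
the pink star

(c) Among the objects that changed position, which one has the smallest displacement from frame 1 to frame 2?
the cyan pentagon

(moved 0.9)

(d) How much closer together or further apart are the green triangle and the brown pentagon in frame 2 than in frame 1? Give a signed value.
-2.2

Distance in frame 1: 3.4. Distance in frame 2: 1.2.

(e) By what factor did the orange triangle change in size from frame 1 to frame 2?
0.7×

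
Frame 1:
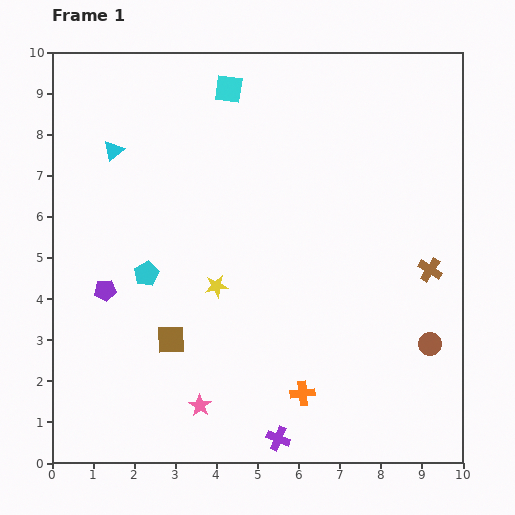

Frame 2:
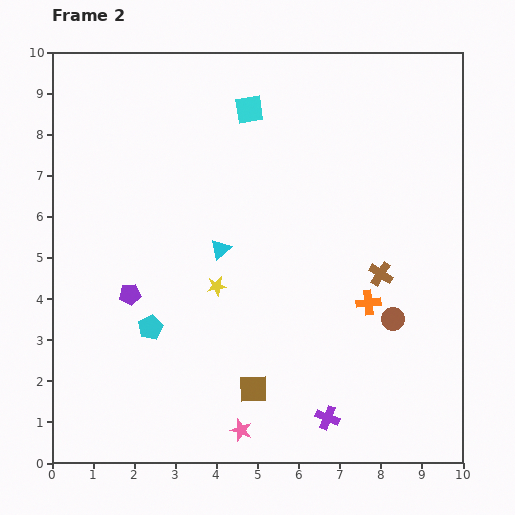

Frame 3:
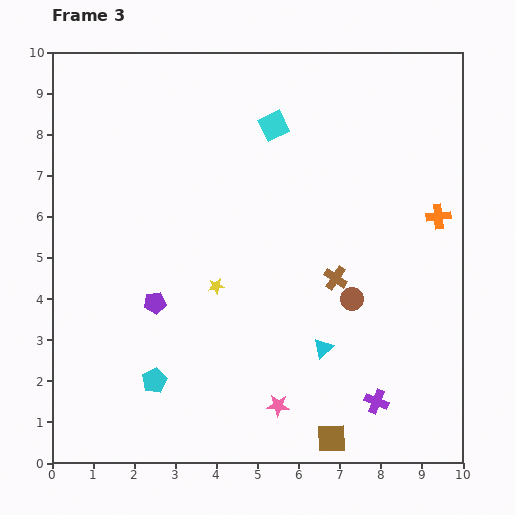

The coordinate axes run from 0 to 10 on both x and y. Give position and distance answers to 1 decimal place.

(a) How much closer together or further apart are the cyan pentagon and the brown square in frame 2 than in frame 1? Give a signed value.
+1.2

Distance in frame 1: 1.7. Distance in frame 2: 2.9.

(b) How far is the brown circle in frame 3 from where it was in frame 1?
2.2

The brown circle moved from (9.2, 2.9) to (7.3, 4.0), a distance of √(1.9² + 1.1²) ≈ 2.2.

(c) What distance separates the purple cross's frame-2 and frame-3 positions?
1.3

The purple cross moved from (6.7, 1.1) to (7.9, 1.5), a distance of √(1.2² + 0.4²) ≈ 1.3.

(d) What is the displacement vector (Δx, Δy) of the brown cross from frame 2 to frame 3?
(-1.1, -0.1)

The brown cross was at (8.0, 4.6) in frame 2 and (6.9, 4.5) in frame 3.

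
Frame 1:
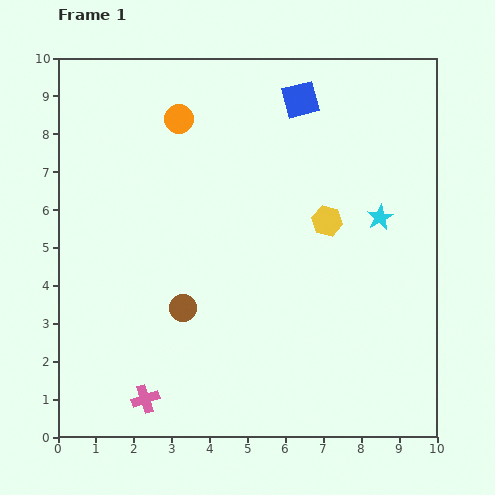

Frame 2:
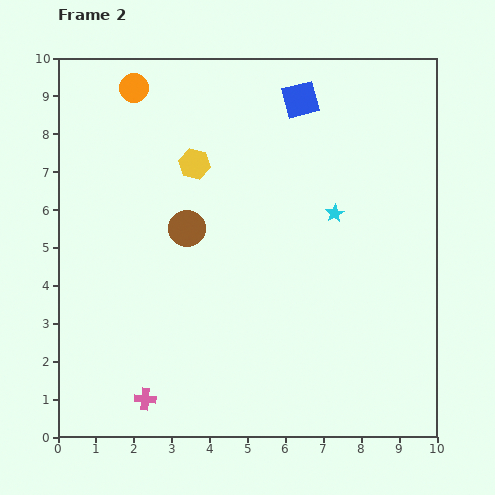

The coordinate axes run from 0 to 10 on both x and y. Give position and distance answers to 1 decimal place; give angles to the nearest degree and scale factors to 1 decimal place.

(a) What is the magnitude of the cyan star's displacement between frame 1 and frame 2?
1.2

The cyan star moved from (8.5, 5.8) to (7.3, 5.9), a distance of √(1.2² + 0.1²) ≈ 1.2.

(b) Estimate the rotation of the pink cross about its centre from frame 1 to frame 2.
24° clockwise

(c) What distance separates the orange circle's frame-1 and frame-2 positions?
1.4

The orange circle moved from (3.2, 8.4) to (2.0, 9.2), a distance of √(1.2² + 0.8²) ≈ 1.4.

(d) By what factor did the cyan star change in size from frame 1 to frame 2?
0.7×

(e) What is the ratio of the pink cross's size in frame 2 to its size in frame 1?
0.8×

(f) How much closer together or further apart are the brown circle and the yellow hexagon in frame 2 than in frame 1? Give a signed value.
-2.7

Distance in frame 1: 4.4. Distance in frame 2: 1.7.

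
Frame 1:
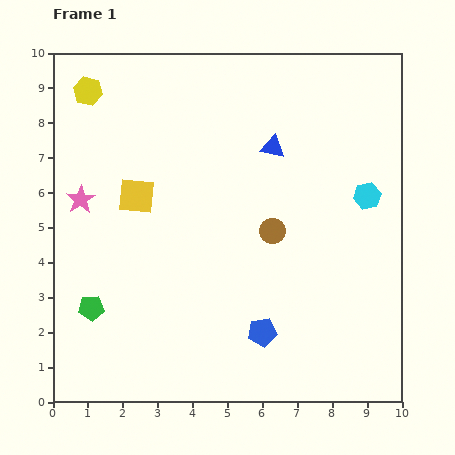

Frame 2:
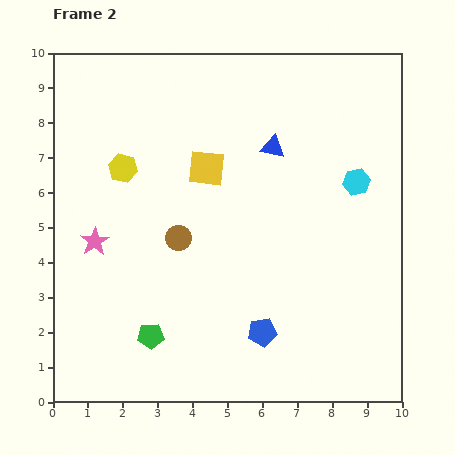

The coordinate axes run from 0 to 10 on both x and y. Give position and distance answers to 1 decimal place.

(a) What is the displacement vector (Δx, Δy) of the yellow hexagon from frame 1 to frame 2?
(1.0, -2.2)

The yellow hexagon was at (1.0, 8.9) in frame 1 and (2.0, 6.7) in frame 2.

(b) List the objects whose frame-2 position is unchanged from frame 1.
the blue triangle, the blue pentagon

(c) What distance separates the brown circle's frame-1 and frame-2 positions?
2.7

The brown circle moved from (6.3, 4.9) to (3.6, 4.7), a distance of √(2.7² + 0.2²) ≈ 2.7.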